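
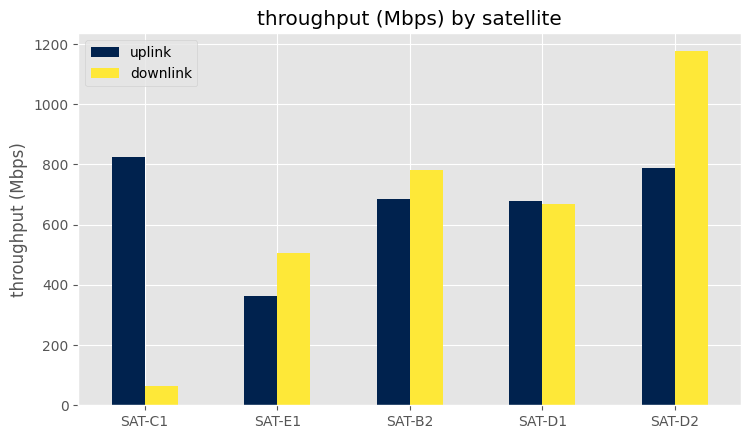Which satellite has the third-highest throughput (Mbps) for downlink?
SAT-D1

Top 4 for downlink: SAT-D2 ≈ 1200, SAT-B2 ≈ 800, SAT-D1 ≈ 700, SAT-E1 ≈ 500.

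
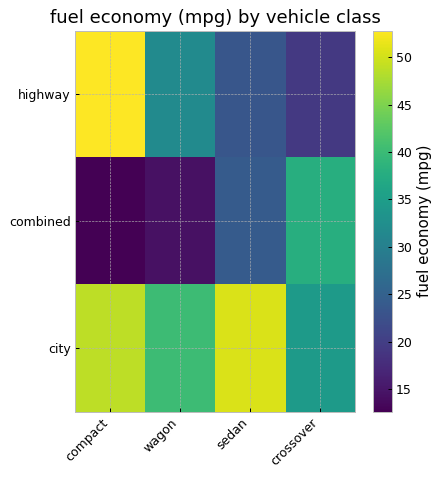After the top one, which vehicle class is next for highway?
Top 3 for highway: compact ≈ 55, wagon ≈ 30, sedan ≈ 25.

wagon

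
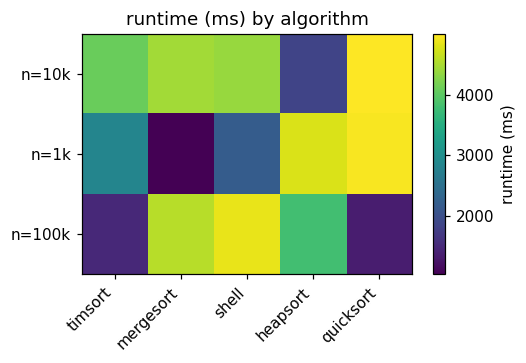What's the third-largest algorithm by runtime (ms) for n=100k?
heapsort

Top 4 for n=100k: shell ≈ 5000, mergesort ≈ 4500, heapsort ≈ 4000, timsort ≈ 1500.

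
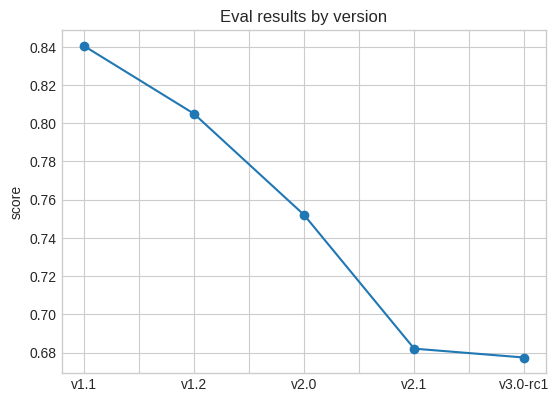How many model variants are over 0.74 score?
3

Above 0.74: v1.1, v1.2, v2.0.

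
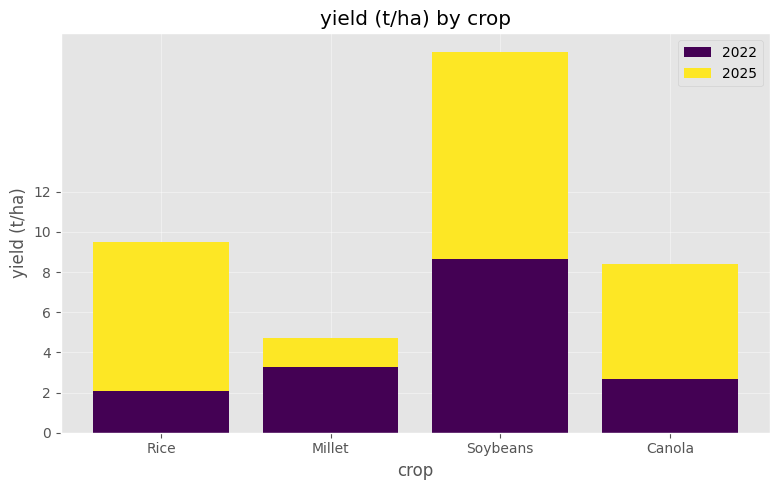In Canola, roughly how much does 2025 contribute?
≈ 6

2025 top ≈ 8, bottom ≈ 2; segment ≈ 6.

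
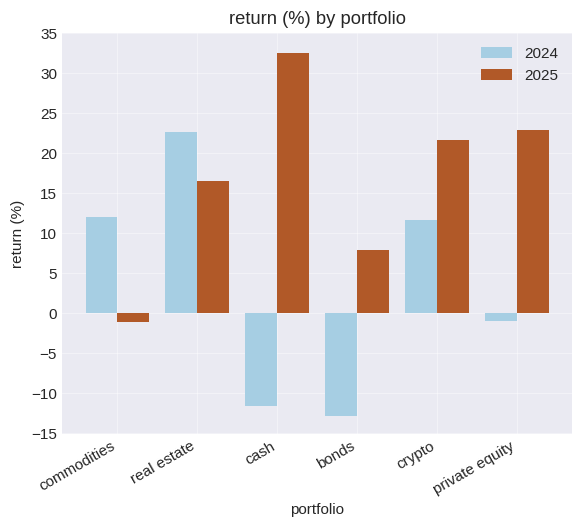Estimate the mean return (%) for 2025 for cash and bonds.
(30 + 10) / 2 ≈ 20.

≈ 20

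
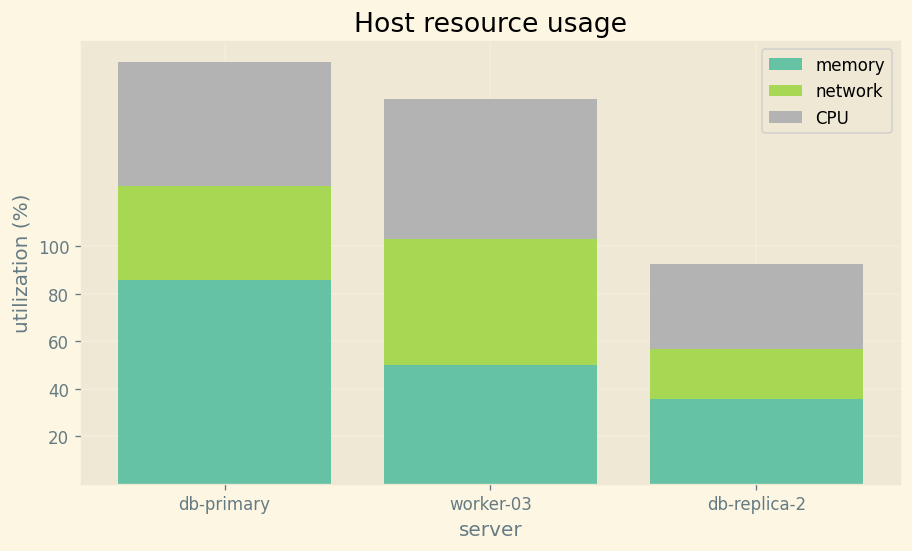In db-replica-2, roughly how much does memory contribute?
≈ 40

memory top ≈ 40, bottom ≈ 0; segment ≈ 40.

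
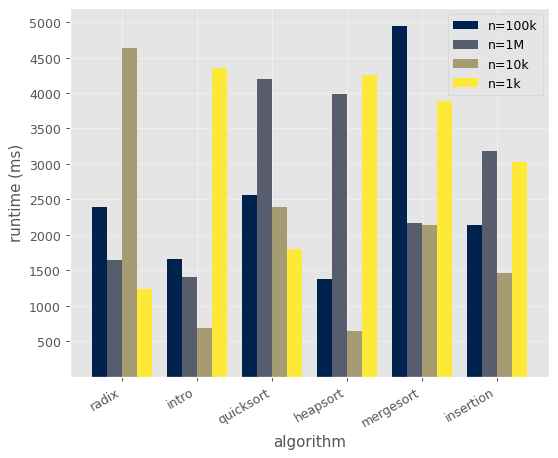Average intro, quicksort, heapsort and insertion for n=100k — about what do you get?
(1500 + 2500 + 1500 + 2000) / 4 ≈ 1875.

≈ 1875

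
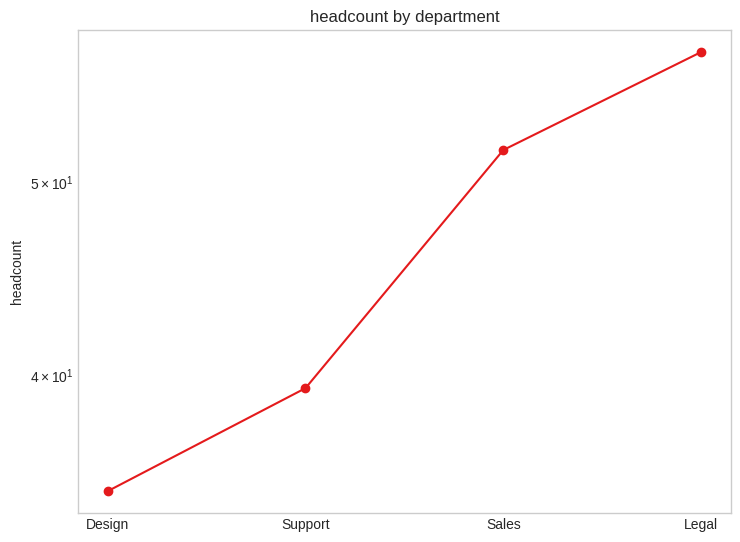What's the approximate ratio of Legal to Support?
Legal ≈ 58, Support ≈ 40; 58/40 ≈ 1.45.

≈ 1.45×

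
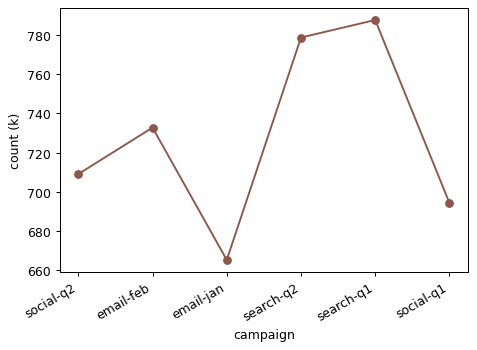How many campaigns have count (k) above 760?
Above 760: search-q2, search-q1.

2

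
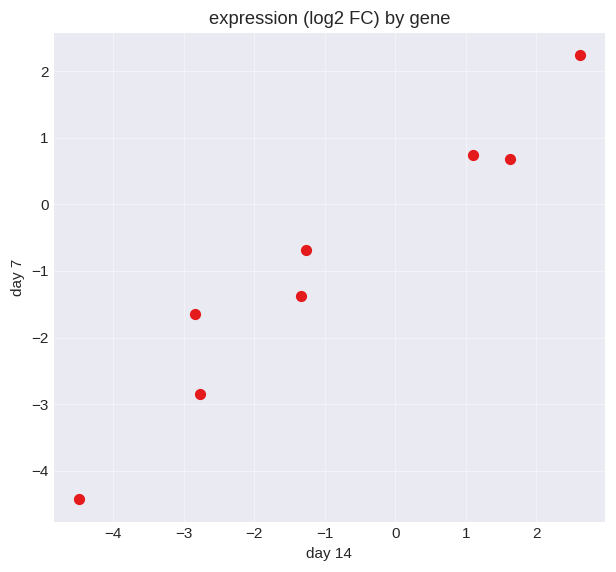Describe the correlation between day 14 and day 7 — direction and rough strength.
Points are positively correlated; strong (|r| ≈ 1.0).

positive, strong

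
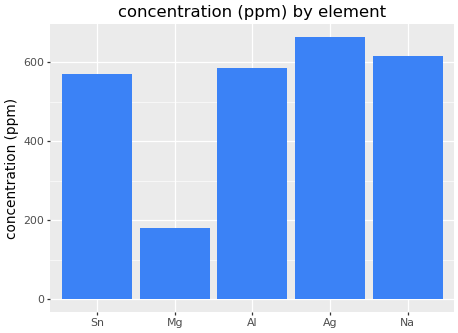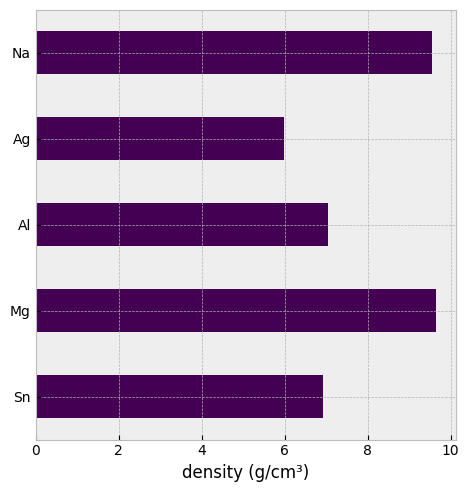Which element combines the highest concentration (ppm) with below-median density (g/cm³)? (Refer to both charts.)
Chart 2 median density (g/cm³) ≈ 7; below-median elements: Sn, Ag. Among those, Ag has the highest concentration (ppm) (≈ 700).

Ag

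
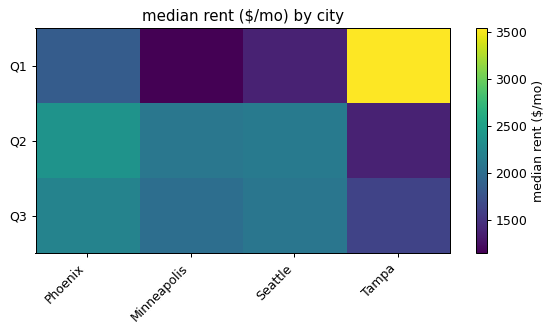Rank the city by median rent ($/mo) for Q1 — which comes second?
Top 3 for Q1: Tampa ≈ 3600, Phoenix ≈ 1800, Seattle ≈ 1400.

Phoenix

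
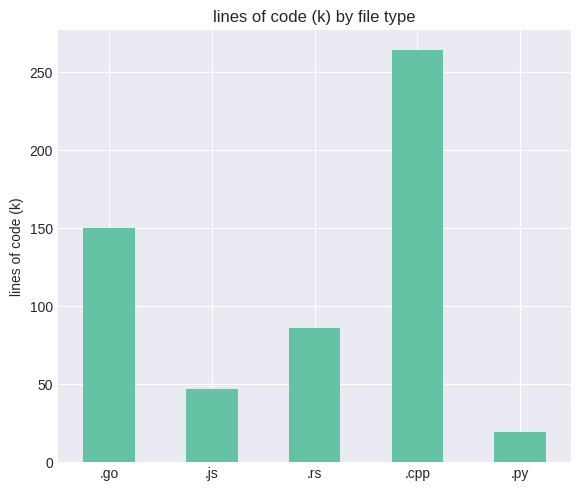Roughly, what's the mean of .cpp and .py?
≈ 150

(275 + 25) / 2 ≈ 150.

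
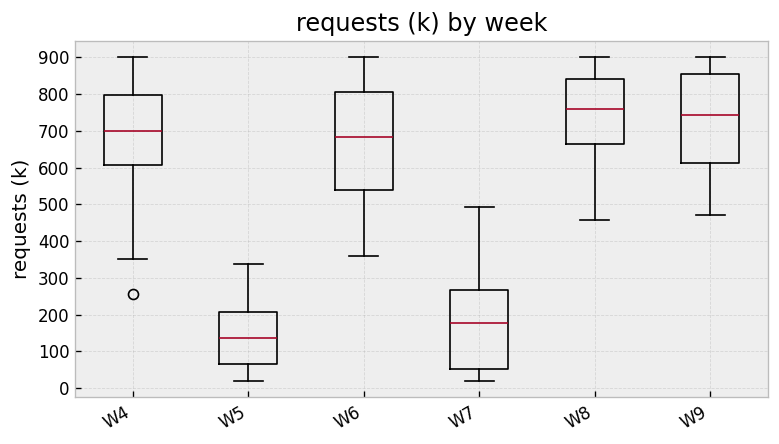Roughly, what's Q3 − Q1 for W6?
≈ 300

Q3 ≈ 800, Q1 ≈ 500; IQR ≈ 300.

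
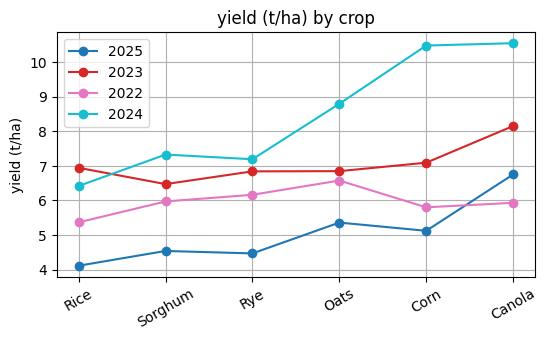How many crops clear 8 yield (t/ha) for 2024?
3

Above 8: Oats, Corn, Canola.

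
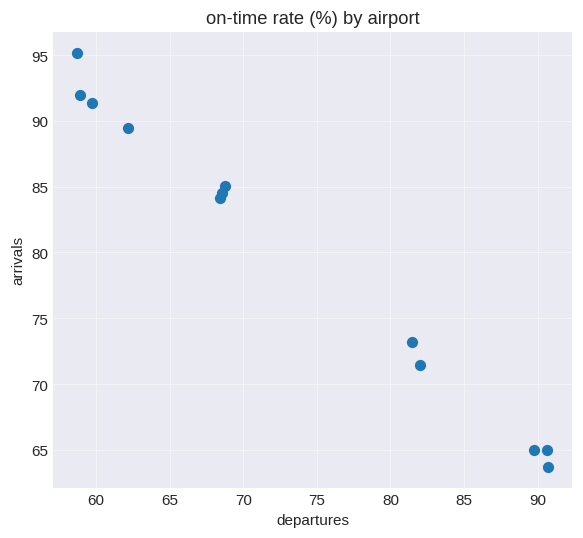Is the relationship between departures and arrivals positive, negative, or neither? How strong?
Points are negatively correlated; strong (|r| ≈ 1.0).

negative, strong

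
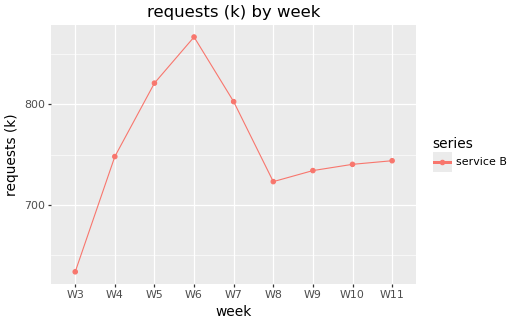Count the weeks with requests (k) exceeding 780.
3

Above 780: W5, W6, W7.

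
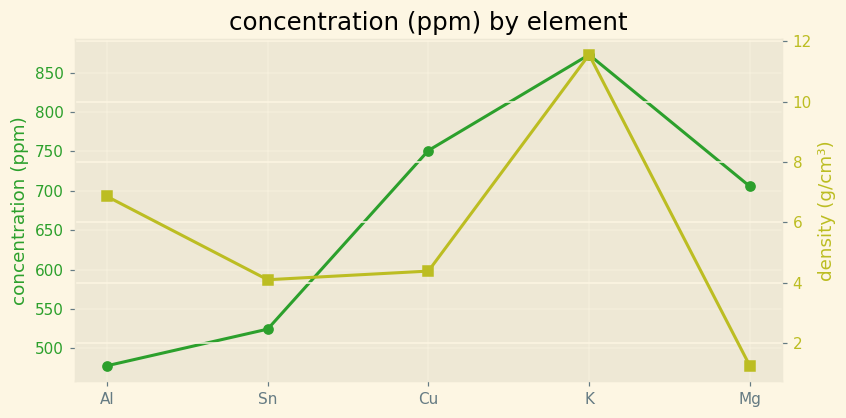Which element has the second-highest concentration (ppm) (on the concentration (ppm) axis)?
Cu

Top 3 (on the concentration (ppm) axis): K ≈ 850, Cu ≈ 750, Mg ≈ 700.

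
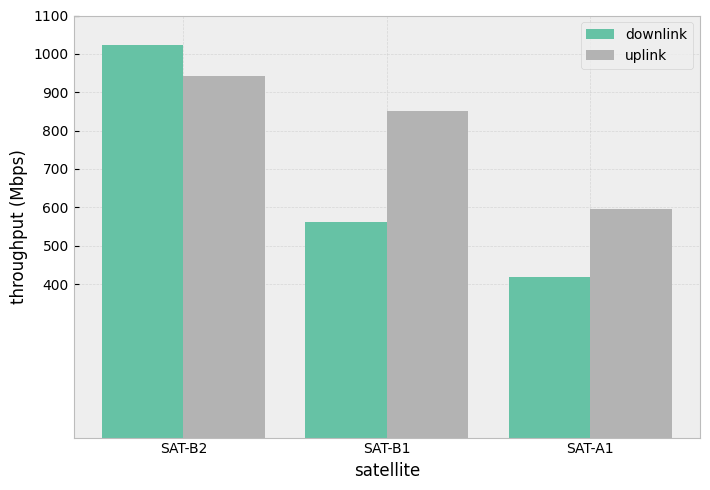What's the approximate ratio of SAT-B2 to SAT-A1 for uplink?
≈ 1.5×

SAT-B2 ≈ 900, SAT-A1 ≈ 600; 900/600 ≈ 1.5.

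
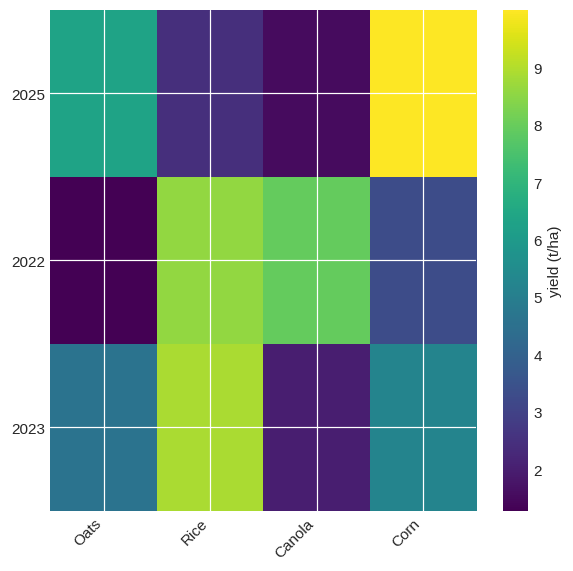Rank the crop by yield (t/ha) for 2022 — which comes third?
Top 4 for 2022: Rice ≈ 9, Canola ≈ 8, Corn ≈ 3, Oats ≈ 1.

Corn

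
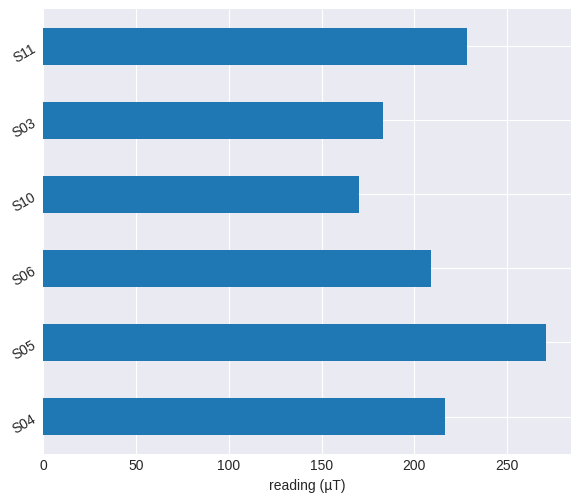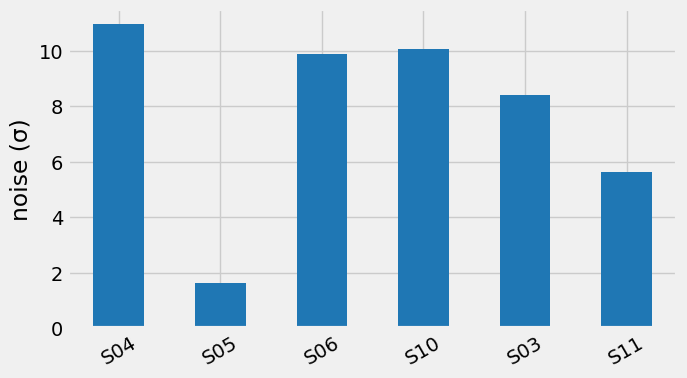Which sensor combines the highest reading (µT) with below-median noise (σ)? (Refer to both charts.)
Chart 2 median noise (σ) ≈ 10; below-median sensors: S05, S03, S11. Among those, S05 has the highest reading (µT) (≈ 275).

S05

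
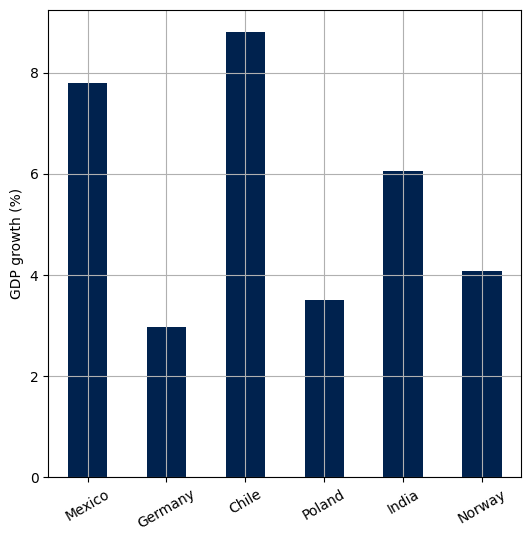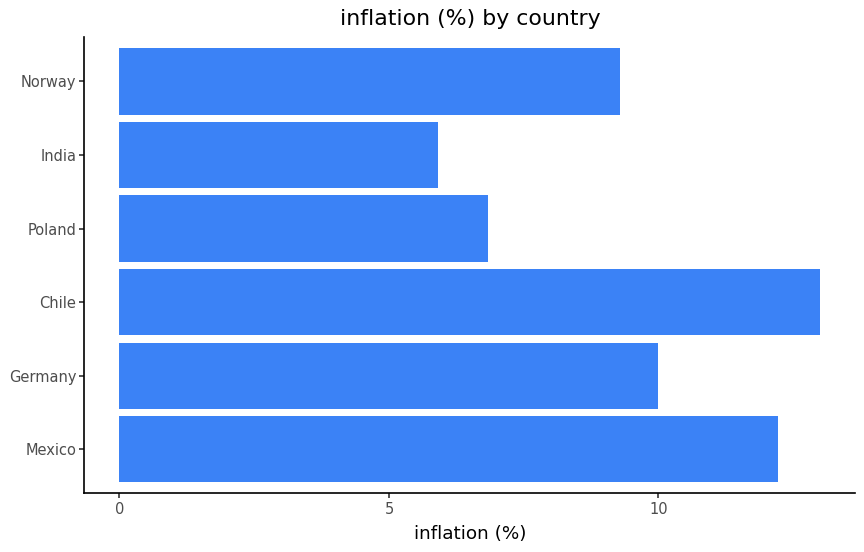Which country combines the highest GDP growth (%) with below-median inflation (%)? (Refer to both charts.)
India

Chart 2 median inflation (%) ≈ 10; below-median countries: Poland, India, Norway. Among those, India has the highest GDP growth (%) (≈ 6).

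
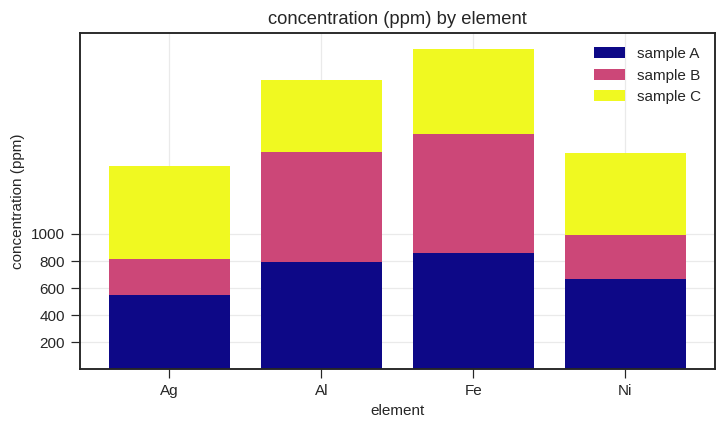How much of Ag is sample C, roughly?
sample C top ≈ 1400, bottom ≈ 800; segment ≈ 600.

≈ 600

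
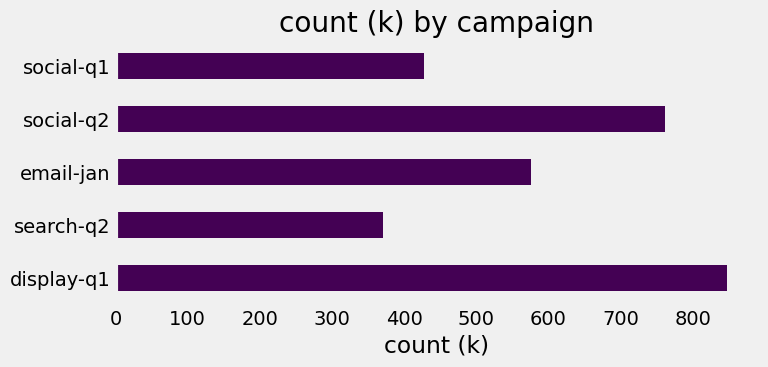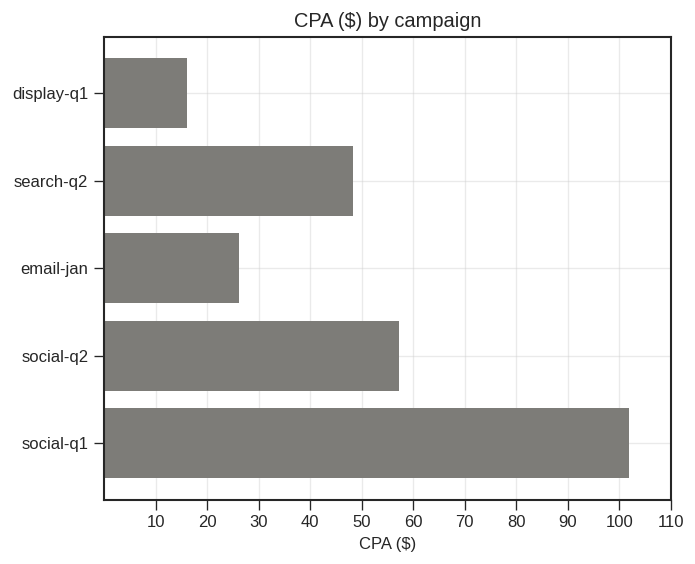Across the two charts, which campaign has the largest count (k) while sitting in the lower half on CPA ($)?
Chart 2 median CPA ($) ≈ 50; below-median campaigns: display-q1, email-jan. Among those, display-q1 has the highest count (k) (≈ 800).

display-q1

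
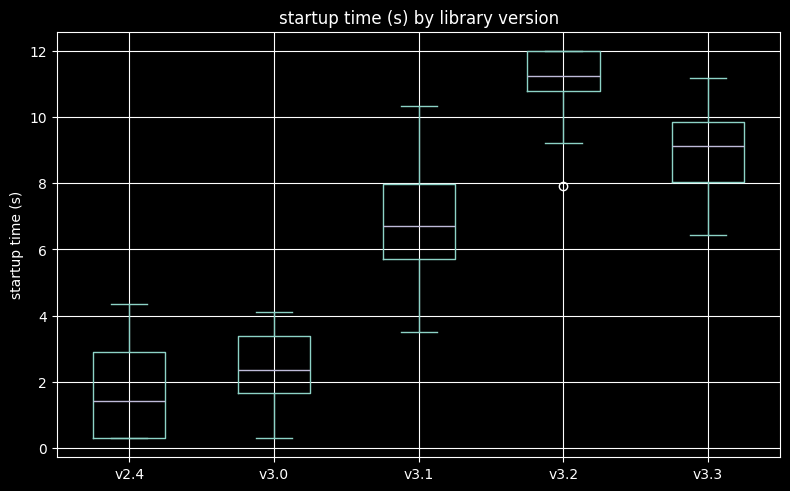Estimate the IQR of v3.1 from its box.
Q3 ≈ 8, Q1 ≈ 6; IQR ≈ 2.

≈ 2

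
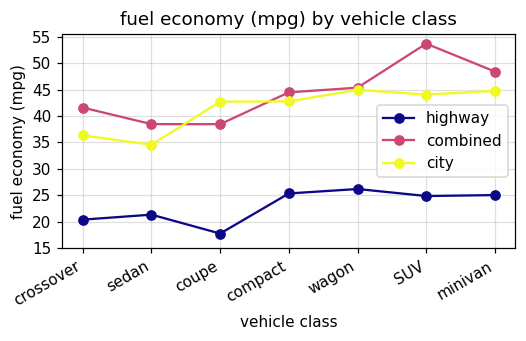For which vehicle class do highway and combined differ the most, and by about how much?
SUV, ≈ 30 mpg

SUV: highway ≈ 25, combined ≈ 55 → gap ≈ 30. Next-largest (minivan) is only ≈ 25.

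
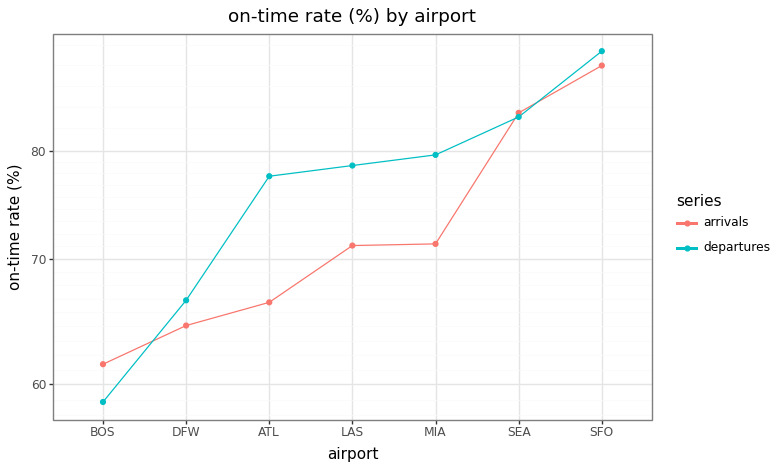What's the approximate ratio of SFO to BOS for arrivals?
≈ 1.5×

SFO ≈ 90, BOS ≈ 60; 90/60 ≈ 1.5.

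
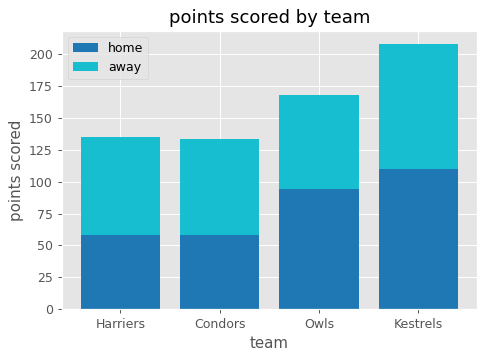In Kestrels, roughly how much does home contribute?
home top ≈ 120, bottom ≈ 0; segment ≈ 120.

≈ 120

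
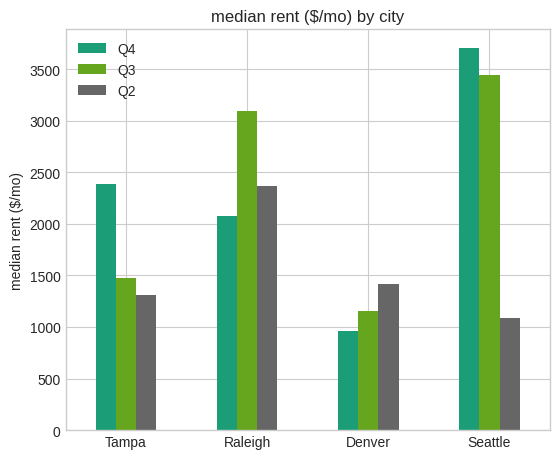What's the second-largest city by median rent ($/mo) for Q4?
Top 3 for Q4: Seattle ≈ 3500, Tampa ≈ 2500, Raleigh ≈ 2000.

Tampa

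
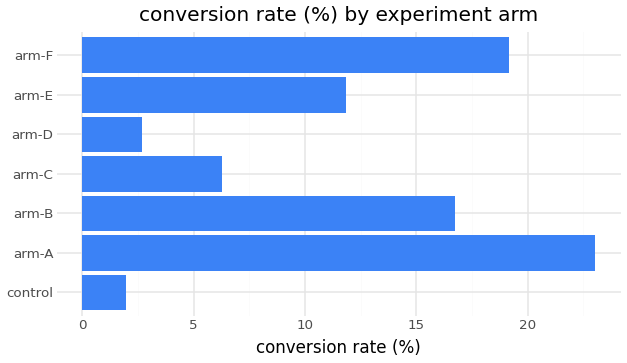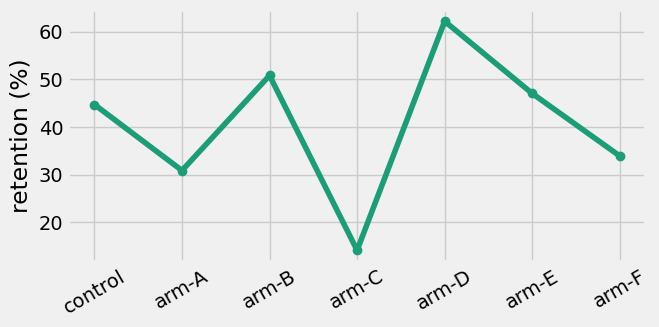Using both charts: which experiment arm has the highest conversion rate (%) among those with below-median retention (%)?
arm-A

Chart 2 median retention (%) ≈ 40; below-median experiment arms: arm-A, arm-C, arm-F. Among those, arm-A has the highest conversion rate (%) (≈ 25).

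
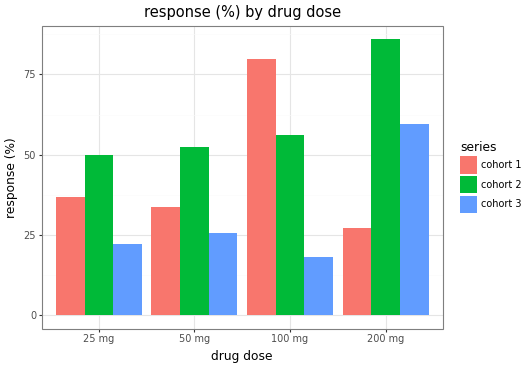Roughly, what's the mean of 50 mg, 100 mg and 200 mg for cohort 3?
≈ 37

(30 + 20 + 60) / 3 ≈ 37.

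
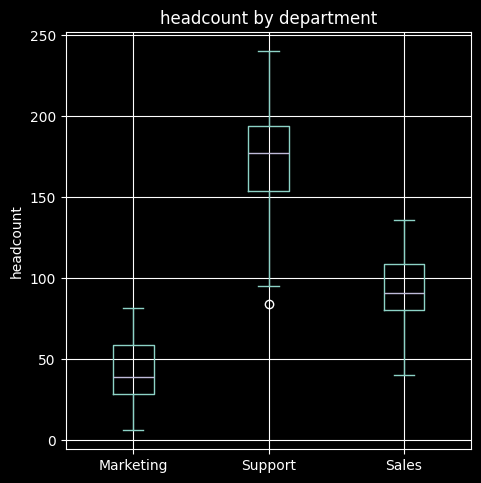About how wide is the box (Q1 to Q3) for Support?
Q3 ≈ 200, Q1 ≈ 160; IQR ≈ 40.

≈ 40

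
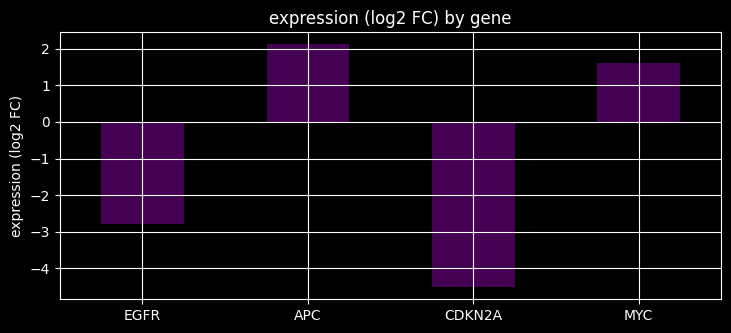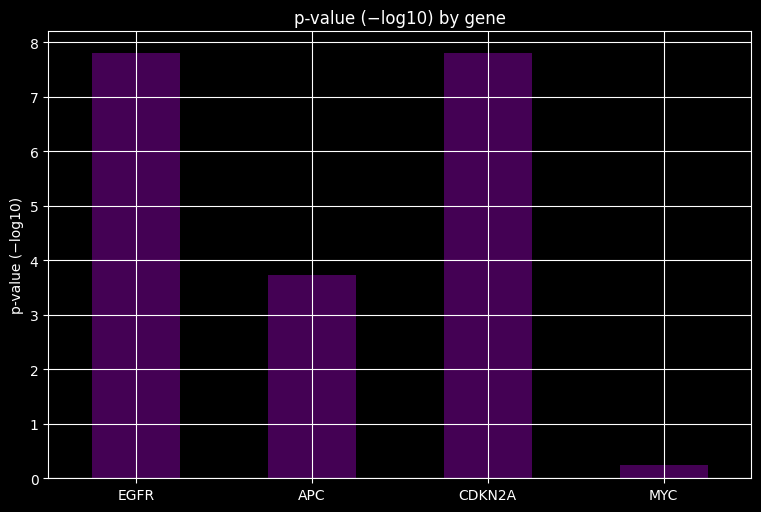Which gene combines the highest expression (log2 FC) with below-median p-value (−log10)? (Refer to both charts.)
Chart 2 median p-value (−log10) ≈ 6; below-median genes: APC, MYC. Among those, APC has the highest expression (log2 FC) (≈ 2.2).

APC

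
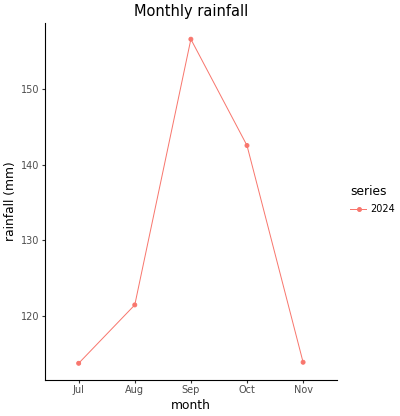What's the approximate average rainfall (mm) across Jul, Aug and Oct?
≈ 127

(115 + 120 + 145) / 3 ≈ 127.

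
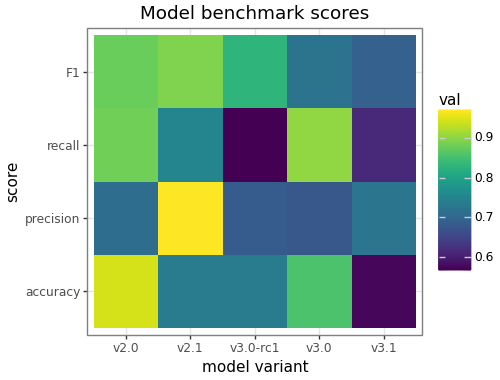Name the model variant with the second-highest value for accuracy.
Top 3 for accuracy: v2.0 ≈ 0.95, v3.0 ≈ 0.85, v3.0-rc1 ≈ 0.75.

v3.0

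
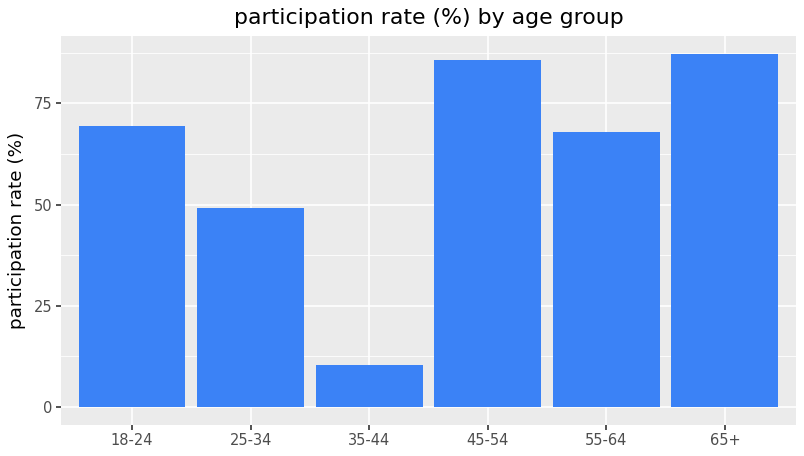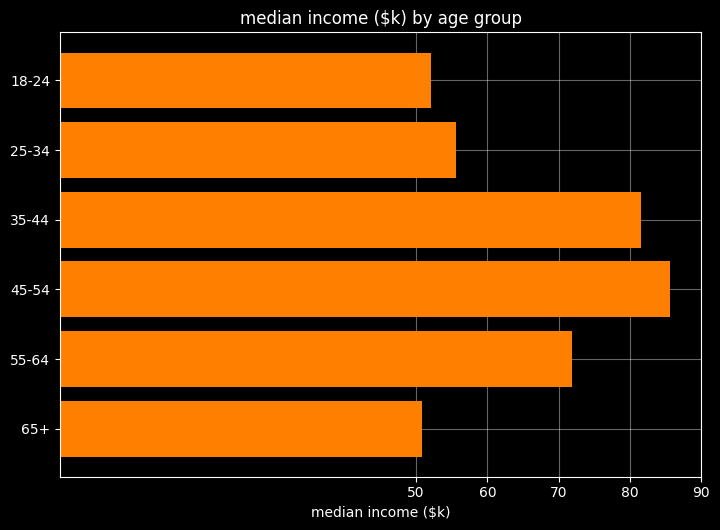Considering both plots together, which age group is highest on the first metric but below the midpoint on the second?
Chart 2 median median income ($k) ≈ 60; below-median age groups: 18-24, 25-34, 65+. Among those, 65+ has the highest participation rate (%) (≈ 90).

65+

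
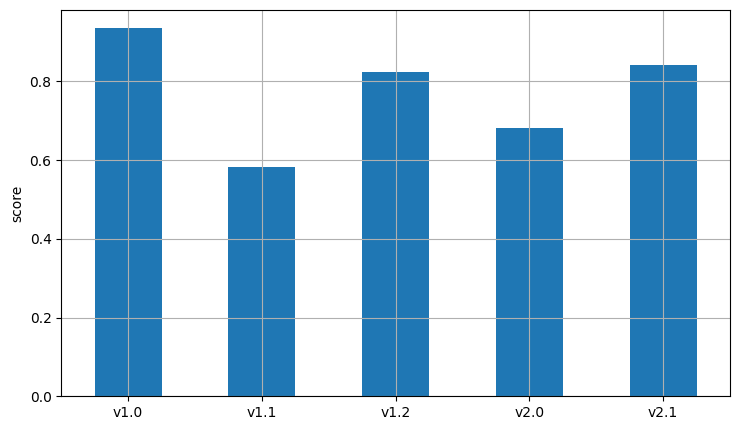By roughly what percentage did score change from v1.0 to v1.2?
v1.0 ≈ 0.9, v1.2 ≈ 0.8; (0.8 − 0.9) / 0.9 ≈ -11.1%.

≈ -11.1%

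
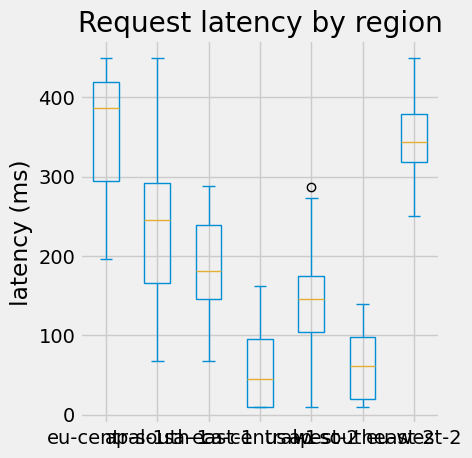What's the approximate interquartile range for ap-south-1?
≈ 150

Q3 ≈ 300, Q1 ≈ 150; IQR ≈ 150.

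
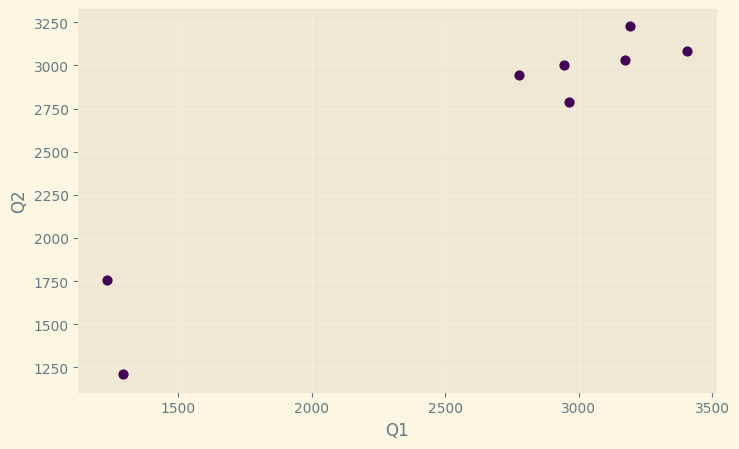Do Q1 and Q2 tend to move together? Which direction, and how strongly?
Points are positively correlated; strong (|r| ≈ 1.0).

positive, strong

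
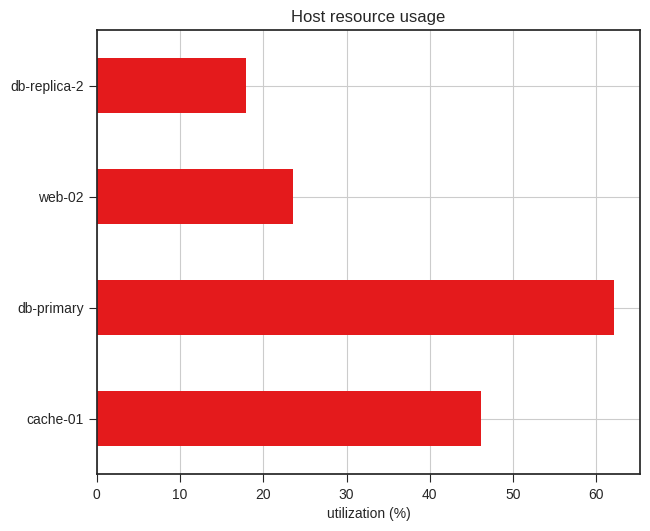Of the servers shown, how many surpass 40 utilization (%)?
2

Above 40: cache-01, db-primary.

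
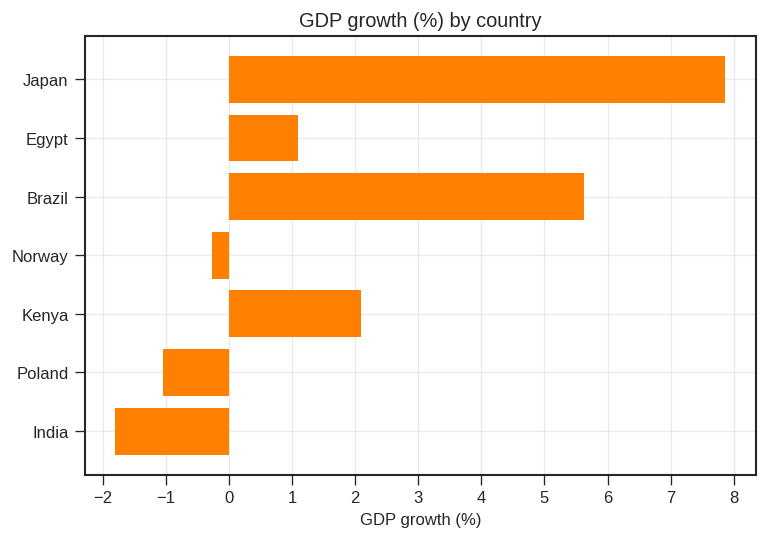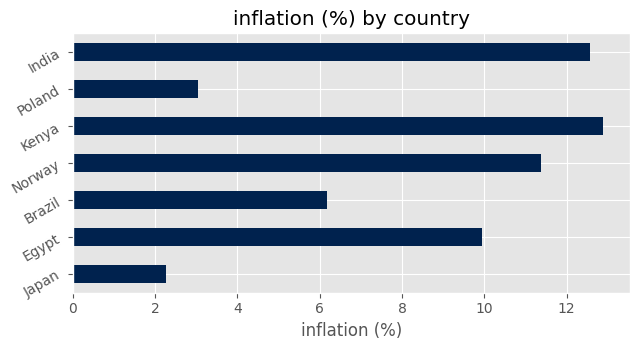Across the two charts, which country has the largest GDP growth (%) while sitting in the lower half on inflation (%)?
Chart 2 median inflation (%) ≈ 10; below-median countries: Japan, Brazil, Poland. Among those, Japan has the highest GDP growth (%) (≈ 8).

Japan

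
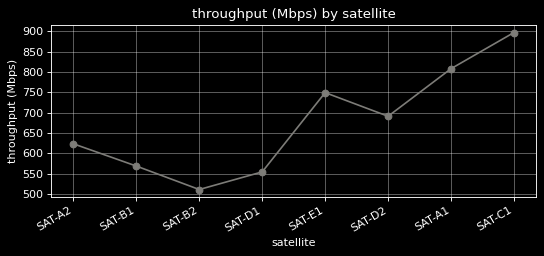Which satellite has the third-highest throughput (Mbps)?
Top 4: SAT-C1 ≈ 900, SAT-A1 ≈ 800, SAT-E1 ≈ 750, SAT-D2 ≈ 700.

SAT-E1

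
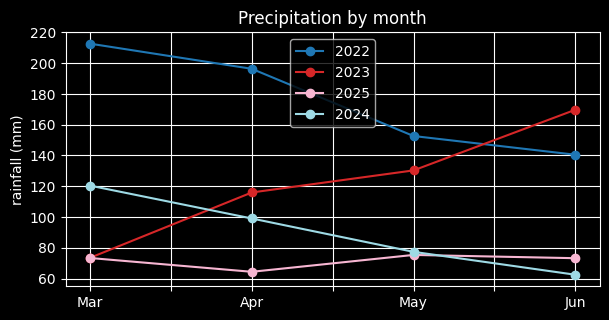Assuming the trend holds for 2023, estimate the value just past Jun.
≈ 180

Last three: 120, 140, 160 → slope ≈ 20/step → next ≈ 180.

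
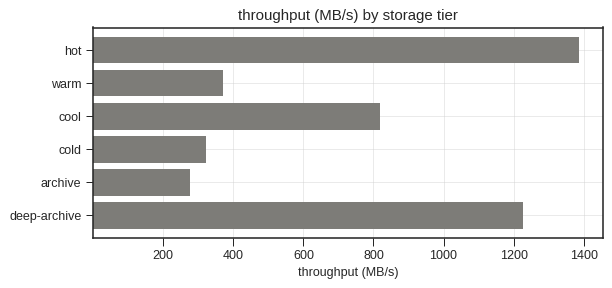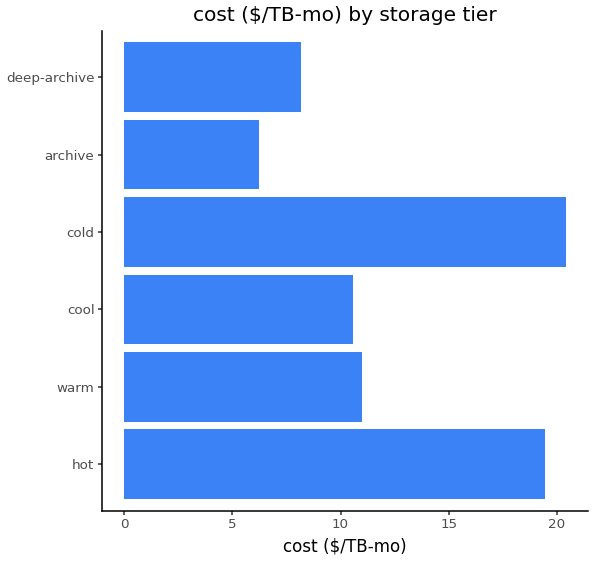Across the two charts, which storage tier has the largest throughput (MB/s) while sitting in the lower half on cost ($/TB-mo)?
deep-archive

Chart 2 median cost ($/TB-mo) ≈ 10; below-median storage tiers: cool, archive, deep-archive. Among those, deep-archive has the highest throughput (MB/s) (≈ 1200).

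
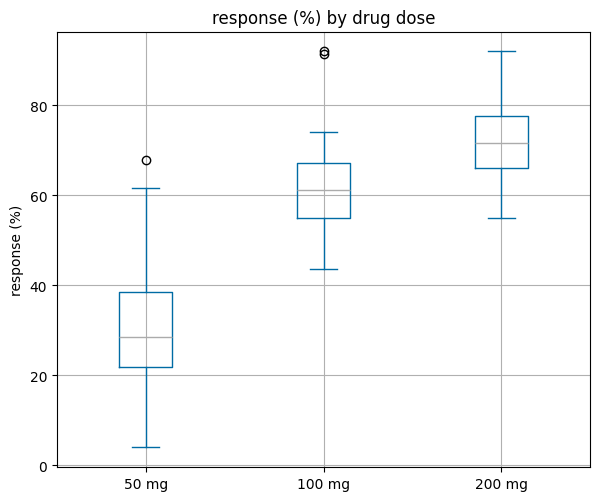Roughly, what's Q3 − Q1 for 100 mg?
≈ 10

Q3 ≈ 65, Q1 ≈ 55; IQR ≈ 10.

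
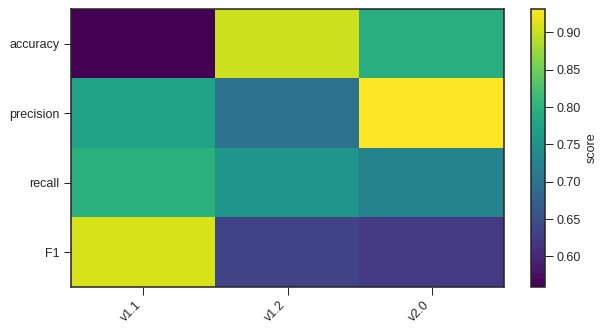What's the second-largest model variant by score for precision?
Top 3 for precision: v2.0 ≈ 0.95, v1.1 ≈ 0.75, v1.2 ≈ 0.70.

v1.1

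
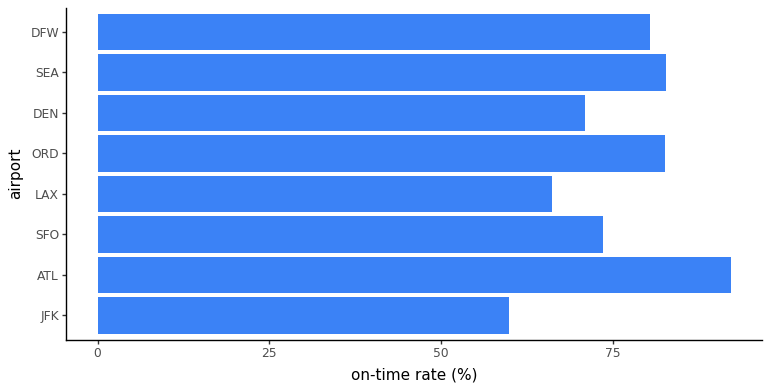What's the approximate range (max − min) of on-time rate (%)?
Max ATL ≈ 90, min JFK ≈ 60; range ≈ 30.

≈ 30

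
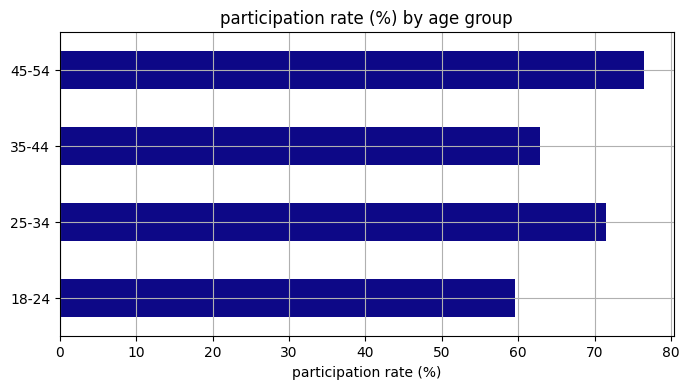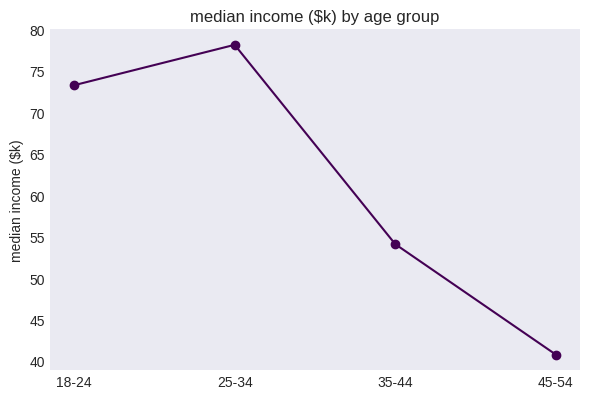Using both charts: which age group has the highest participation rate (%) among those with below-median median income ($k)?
Chart 2 median median income ($k) ≈ 60; below-median age groups: 35-44, 45-54. Among those, 45-54 has the highest participation rate (%) (≈ 80).

45-54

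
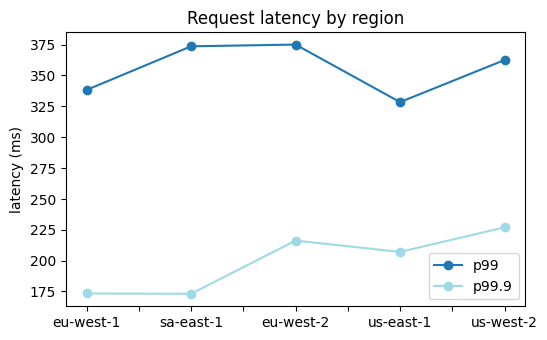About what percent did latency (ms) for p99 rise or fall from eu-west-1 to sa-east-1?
eu-west-1 ≈ 340, sa-east-1 ≈ 380; (380 − 340) / 340 ≈ +11.8%.

≈ +11.8%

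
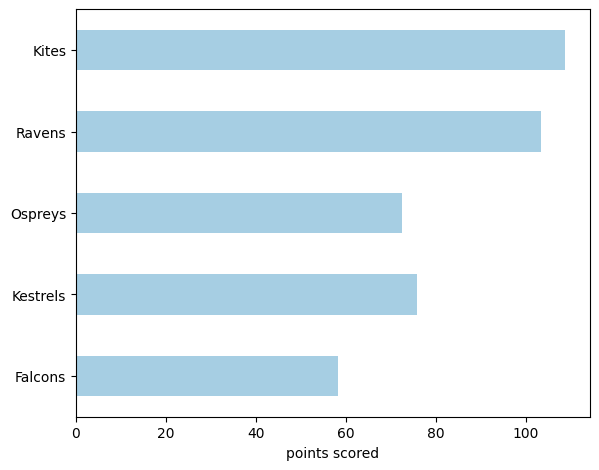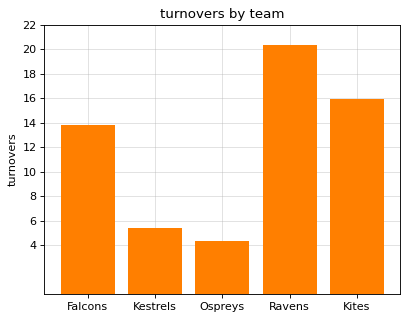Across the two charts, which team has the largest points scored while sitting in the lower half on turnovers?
Kestrels

Chart 2 median turnovers ≈ 14; below-median teams: Kestrels, Ospreys. Among those, Kestrels has the highest points scored (≈ 80).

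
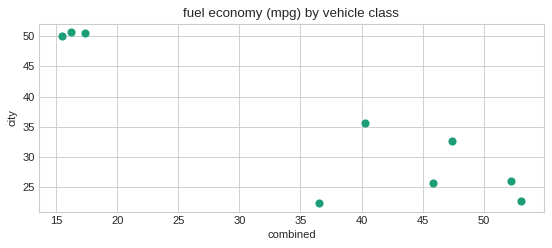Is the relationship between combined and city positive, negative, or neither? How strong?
Points are negatively correlated; strong (|r| ≈ 0.9).

negative, strong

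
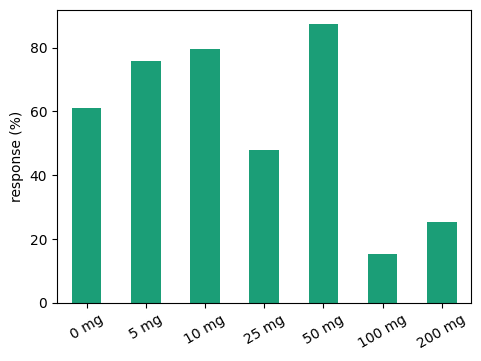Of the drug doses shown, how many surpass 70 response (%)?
3

Above 70: 5 mg, 10 mg, 50 mg.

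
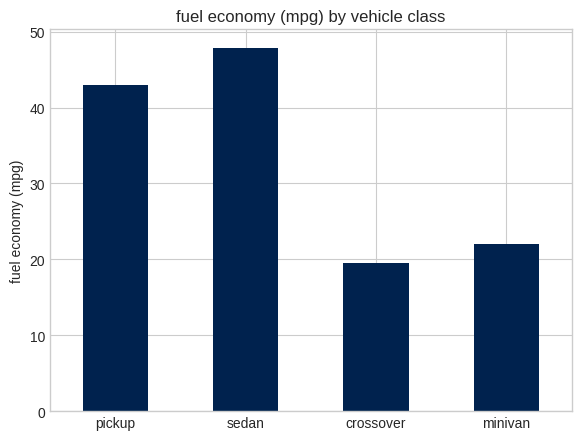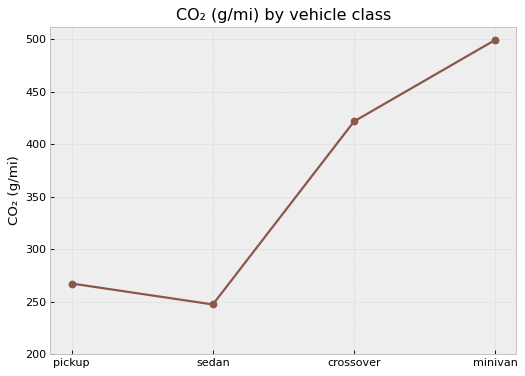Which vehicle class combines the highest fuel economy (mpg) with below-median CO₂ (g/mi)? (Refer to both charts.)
sedan

Chart 2 median CO₂ (g/mi) ≈ 350; below-median vehicle classes: pickup, sedan. Among those, sedan has the highest fuel economy (mpg) (≈ 50).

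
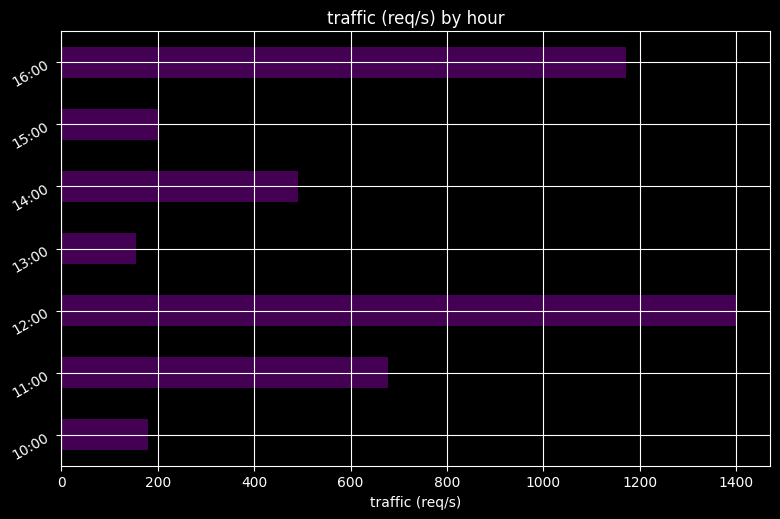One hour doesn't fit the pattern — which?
12:00 ≈ 1400; the rest sit between ≈ 200 and ≈ 1200.

12:00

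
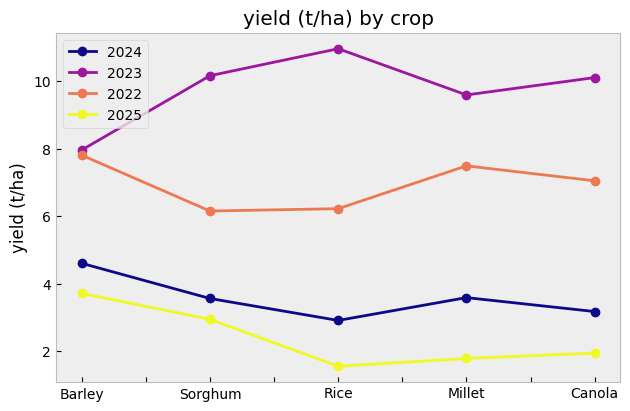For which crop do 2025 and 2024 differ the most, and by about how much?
Millet: 2025 ≈ 2, 2024 ≈ 4 → gap ≈ 2. Next-largest (Rice) is only ≈ 1.

Millet, ≈ 2 t/ha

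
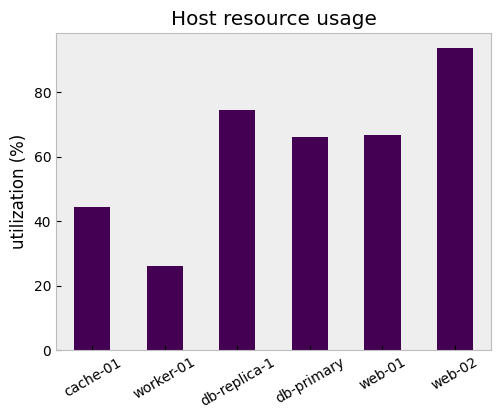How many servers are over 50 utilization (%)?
Above 50: db-replica-1, db-primary, web-01, web-02.

4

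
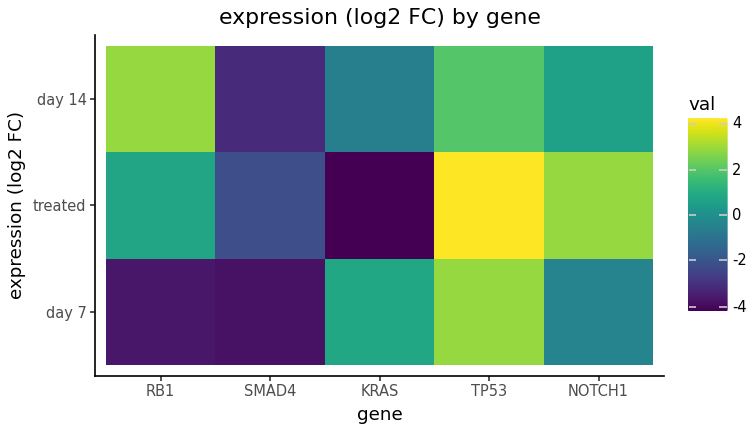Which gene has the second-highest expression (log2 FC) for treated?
NOTCH1

Top 3 for treated: TP53 ≈ 4, NOTCH1 ≈ 3, RB1 ≈ 1.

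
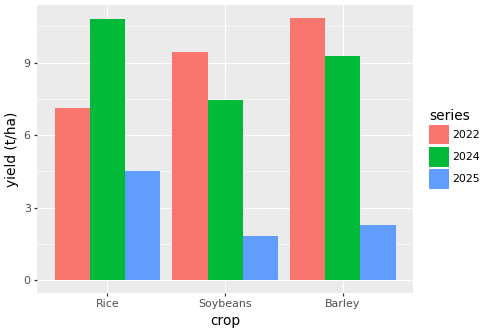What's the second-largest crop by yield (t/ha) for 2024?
Top 3 for 2024: Rice ≈ 11, Barley ≈ 9, Soybeans ≈ 7.

Barley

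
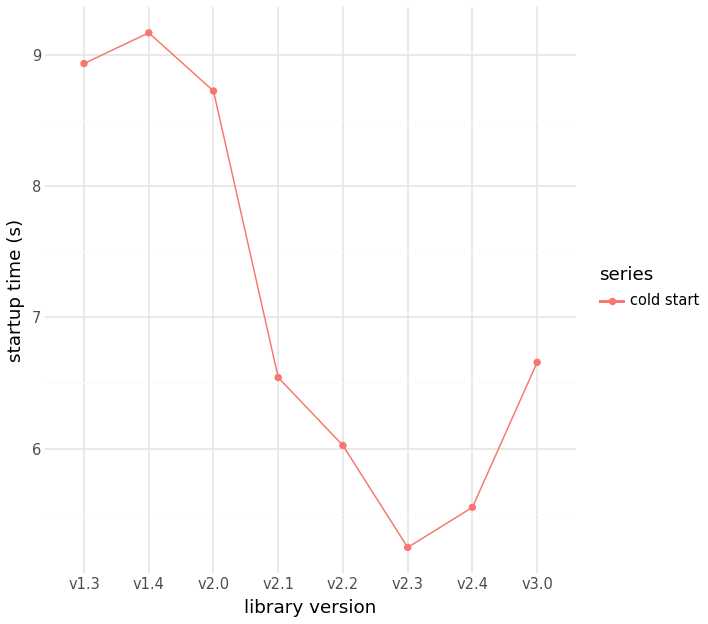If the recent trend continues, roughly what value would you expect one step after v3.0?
Last three: 5.0, 5.5, 6.5 → slope ≈ 0.75/step → next ≈ 7.25.

≈ 7.25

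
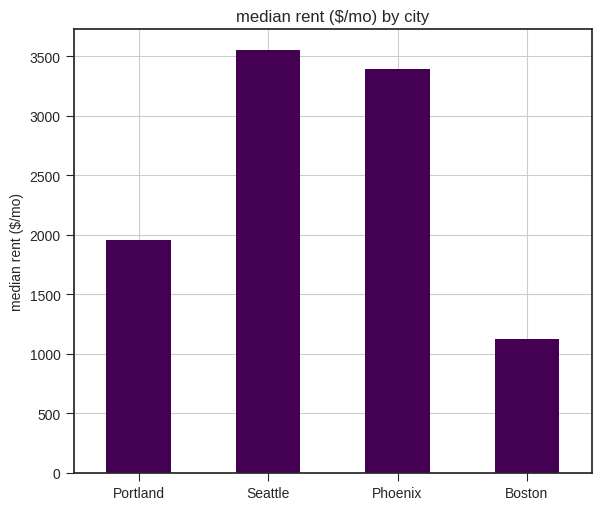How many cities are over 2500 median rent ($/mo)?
2

Above 2500: Seattle, Phoenix.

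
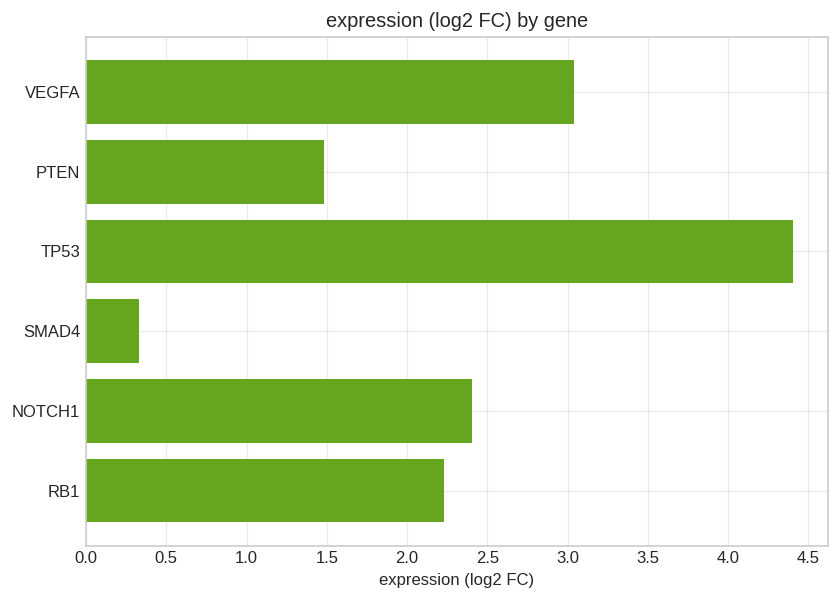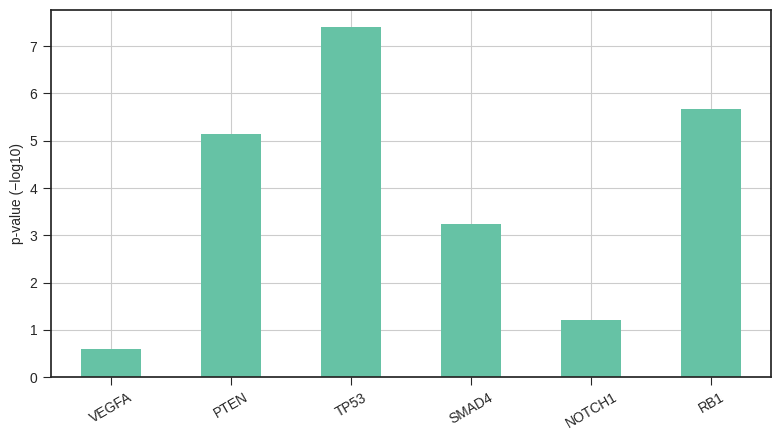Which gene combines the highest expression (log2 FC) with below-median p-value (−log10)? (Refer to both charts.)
VEGFA

Chart 2 median p-value (−log10) ≈ 4; below-median genes: VEGFA, SMAD4, NOTCH1. Among those, VEGFA has the highest expression (log2 FC) (≈ 3).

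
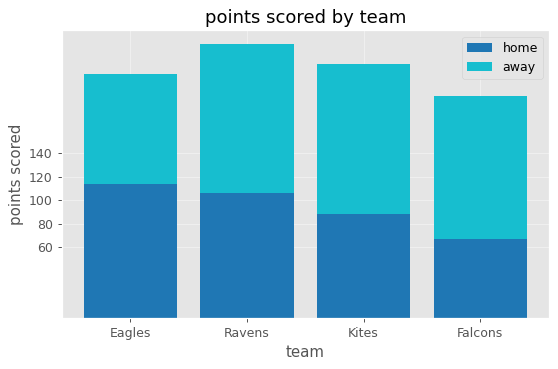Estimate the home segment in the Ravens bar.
≈ 100

home top ≈ 100, bottom ≈ 0; segment ≈ 100.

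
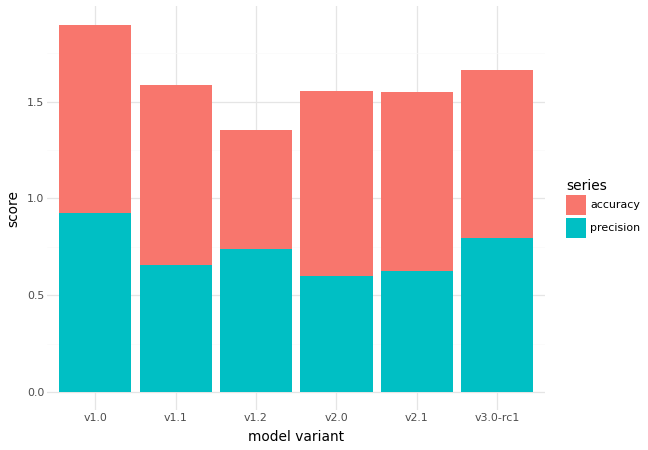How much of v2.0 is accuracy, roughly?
accuracy top ≈ 1.6, bottom ≈ 0.6; segment ≈ 1.0.

≈ 1.0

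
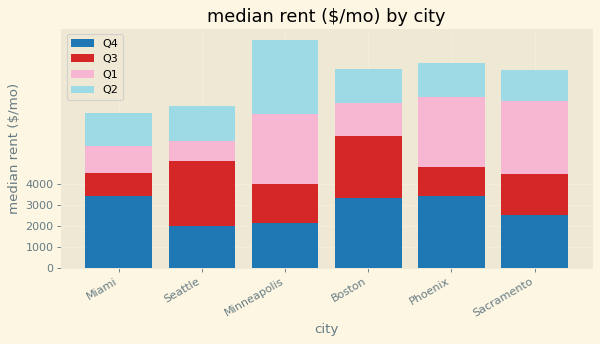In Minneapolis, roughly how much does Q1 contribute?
Q1 top ≈ 7000, bottom ≈ 4000; segment ≈ 3000.

≈ 3000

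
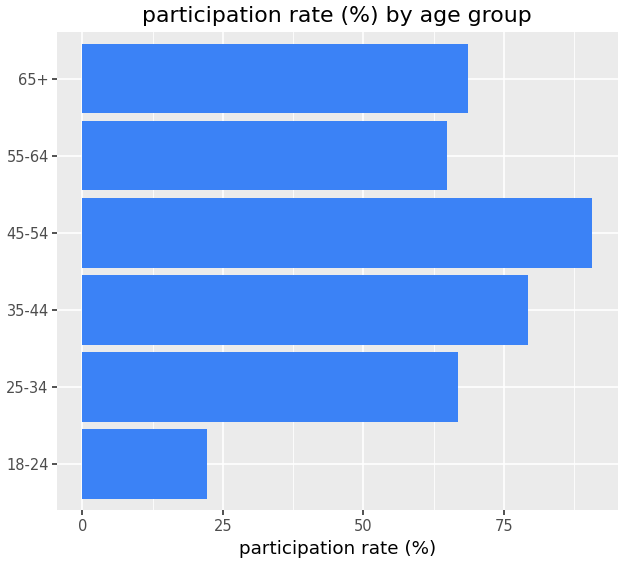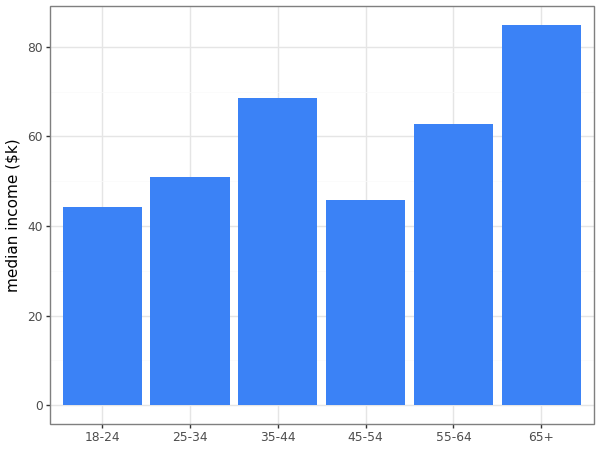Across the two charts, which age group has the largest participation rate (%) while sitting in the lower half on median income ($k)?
Chart 2 median median income ($k) ≈ 60; below-median age groups: 18-24, 25-34, 45-54. Among those, 45-54 has the highest participation rate (%) (≈ 90).

45-54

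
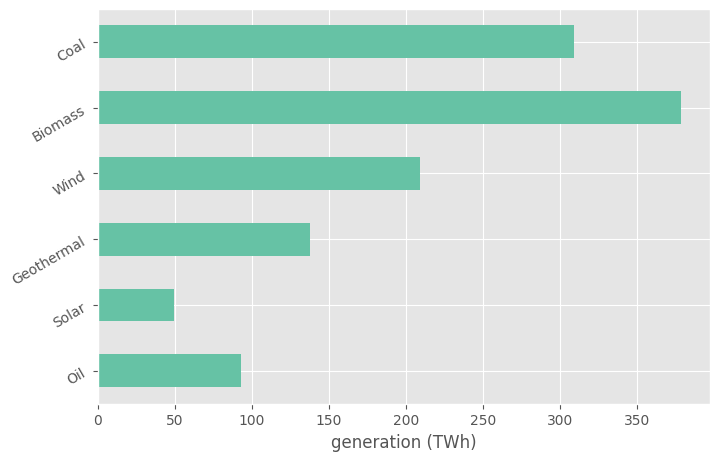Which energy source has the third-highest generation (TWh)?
Top 4: Biomass ≈ 400, Coal ≈ 300, Wind ≈ 200, Geothermal ≈ 150.

Wind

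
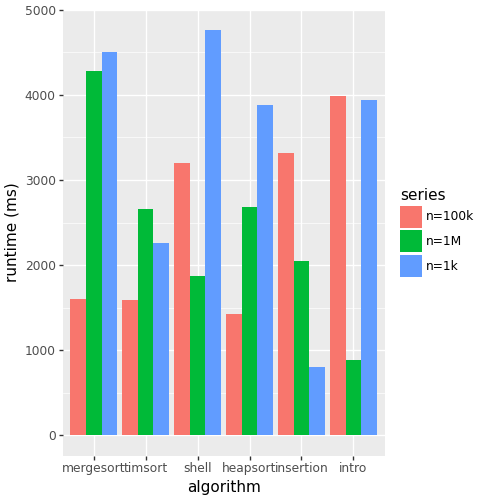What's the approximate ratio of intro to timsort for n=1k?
≈ 1.6×

intro ≈ 4000, timsort ≈ 2500; 4000/2500 ≈ 1.6.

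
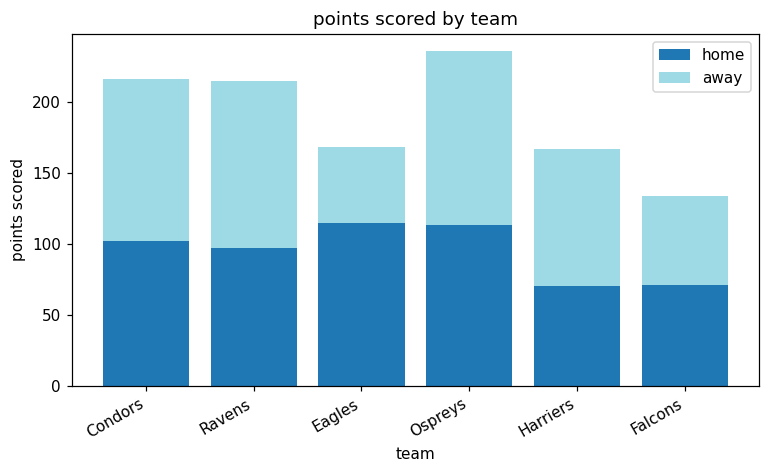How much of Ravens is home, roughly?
home top ≈ 100, bottom ≈ 0; segment ≈ 100.

≈ 100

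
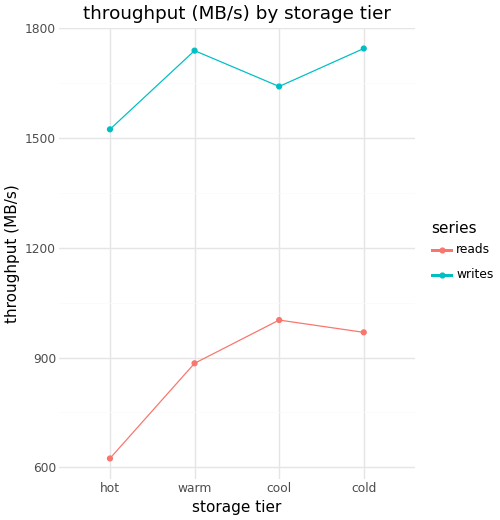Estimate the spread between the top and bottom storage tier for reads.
Max cool ≈ 1000, min hot ≈ 600; range ≈ 400.

≈ 400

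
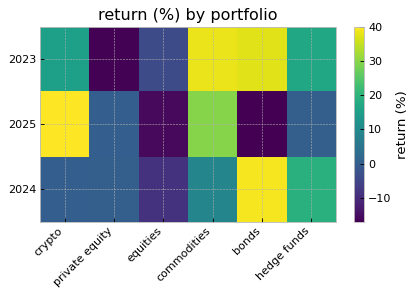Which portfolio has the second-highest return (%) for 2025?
commodities

Top 3 for 2025: crypto ≈ 40, commodities ≈ 30, hedge funds ≈ 0.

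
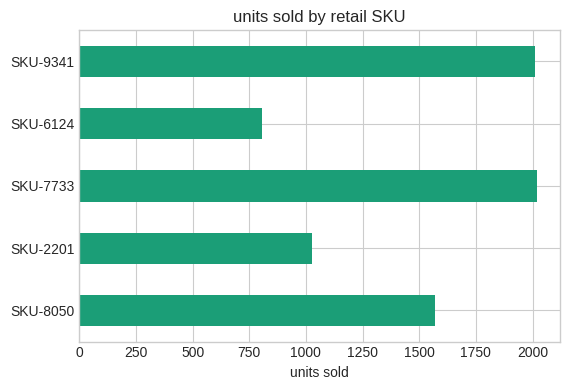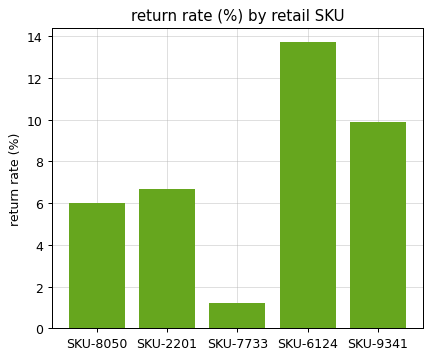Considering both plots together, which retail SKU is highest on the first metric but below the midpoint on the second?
SKU-7733

Chart 2 median return rate (%) ≈ 6; below-median retail SKUs: SKU-8050, SKU-7733. Among those, SKU-7733 has the highest units sold (≈ 2000).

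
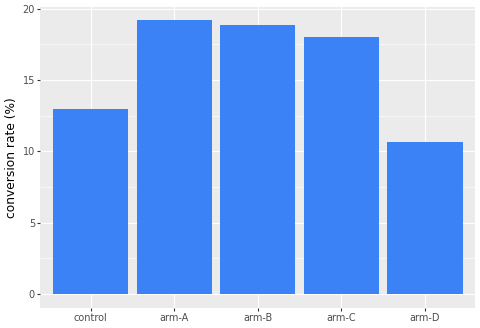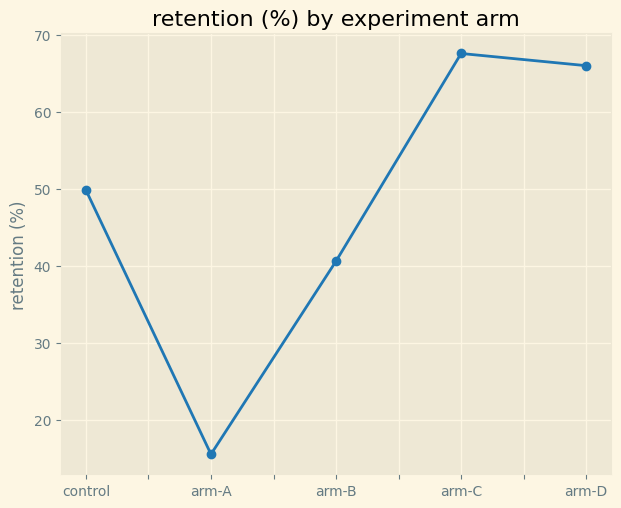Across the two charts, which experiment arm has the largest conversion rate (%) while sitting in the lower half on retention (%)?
Chart 2 median retention (%) ≈ 50; below-median experiment arms: arm-A, arm-B. Among those, arm-A has the highest conversion rate (%) (≈ 20).

arm-A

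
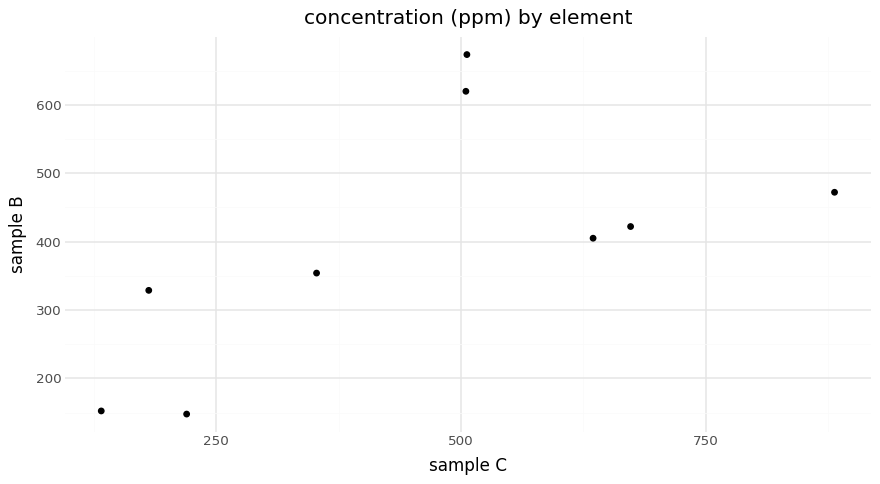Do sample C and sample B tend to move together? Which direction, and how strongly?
Points are positively correlated; moderate (|r| ≈ 0.6).

positive, moderate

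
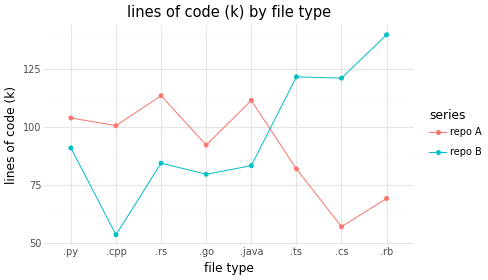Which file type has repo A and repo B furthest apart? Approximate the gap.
.rb: repo A ≈ 70, repo B ≈ 140 → gap ≈ 70. Next-largest (.cs) is only ≈ 60.

.rb, ≈ 70 k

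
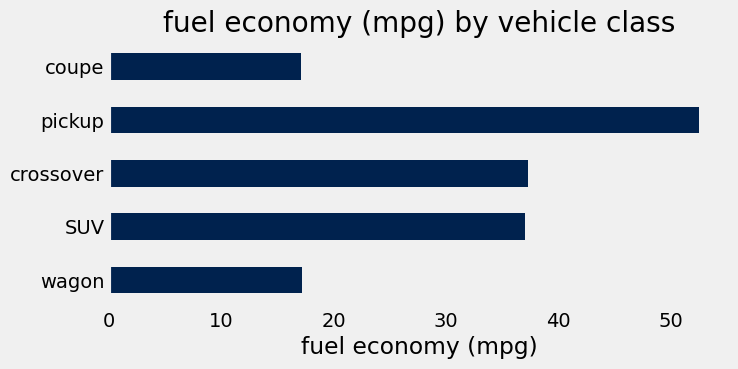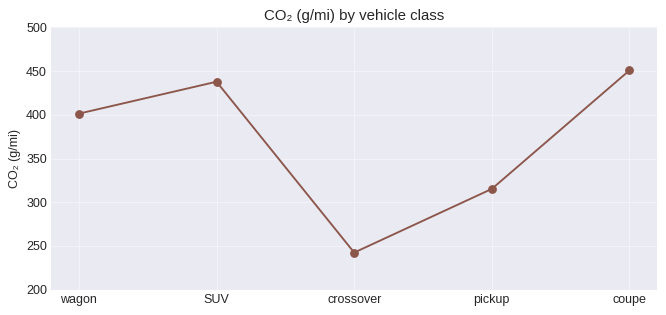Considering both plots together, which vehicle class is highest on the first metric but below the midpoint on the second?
pickup

Chart 2 median CO₂ (g/mi) ≈ 400; below-median vehicle classes: crossover, pickup. Among those, pickup has the highest fuel economy (mpg) (≈ 55).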